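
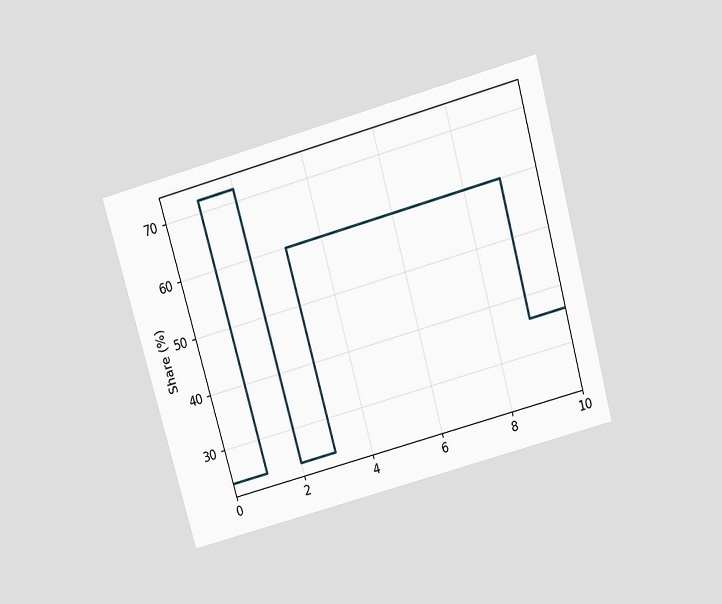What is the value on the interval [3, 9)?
The chart is tilted about 16° counter-clockwise and viewed slightly from above. On [3, 9) the step sits at 60%.

60%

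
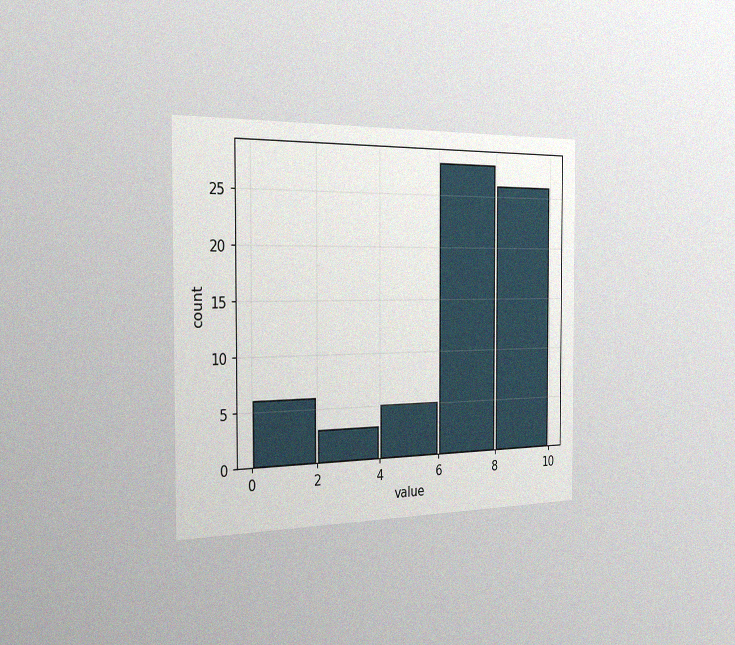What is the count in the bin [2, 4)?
The chart is viewed slightly from the left, with some photo noise. The [2, 4) bin has height 3.

3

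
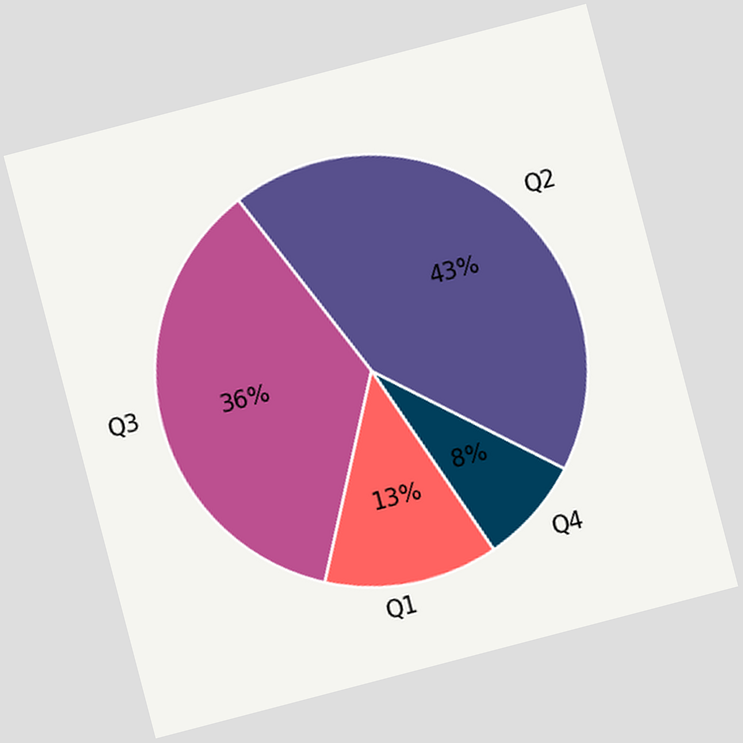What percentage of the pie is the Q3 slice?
36%

The chart is tilted about 15° counter-clockwise. The Q3 slice takes up 36% of the pie.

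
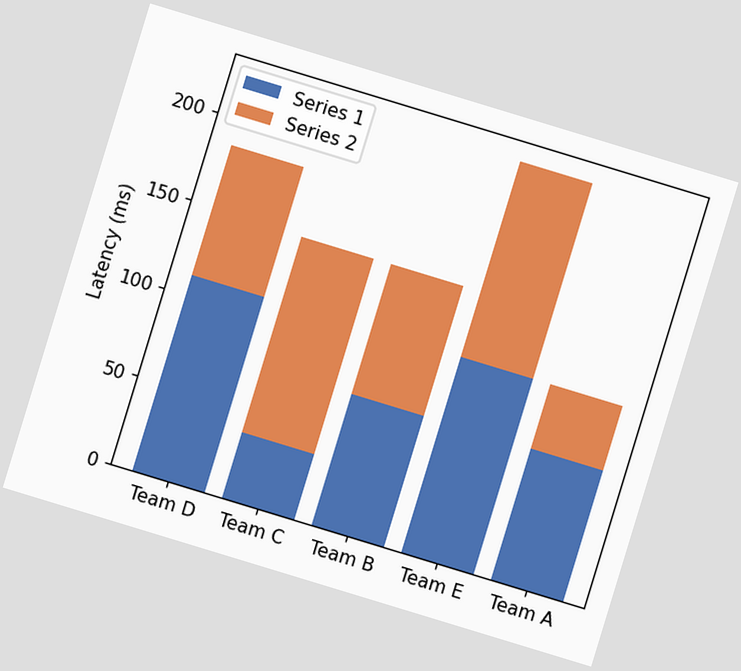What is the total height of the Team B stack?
148ms

The chart is tilted about 17° clockwise. The Team B stack's top reaches 148ms on the y-axis.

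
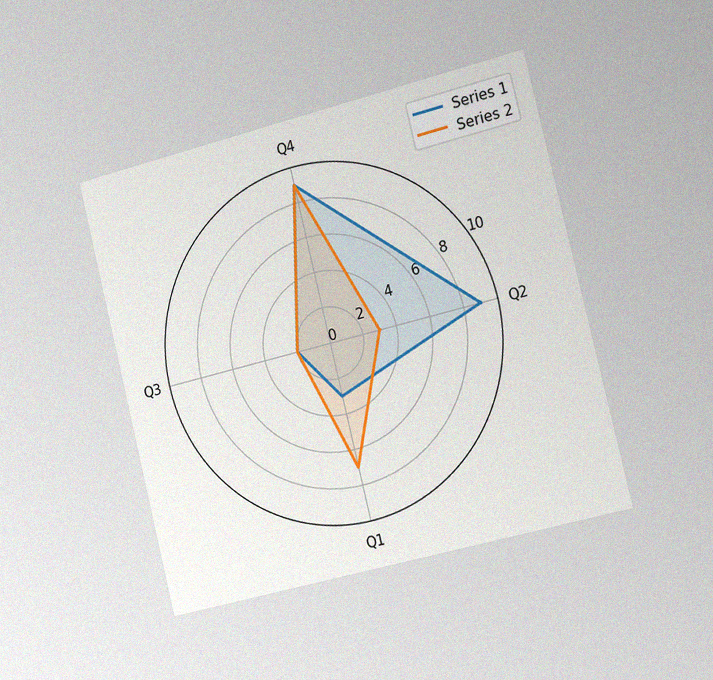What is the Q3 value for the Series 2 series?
2

The chart is tilted about 14° counter-clockwise and viewed slightly from the right, with some photo noise. On the Q3 axis, Series 2 reaches 2.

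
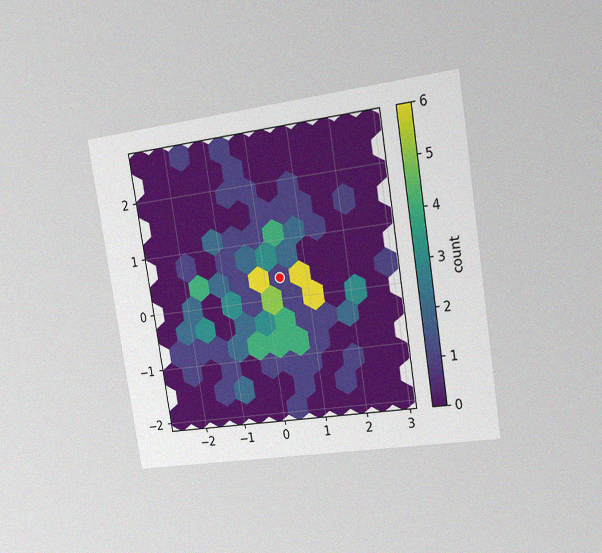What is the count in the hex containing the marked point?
1

The chart is tilted about 9° counter-clockwise and viewed slightly from the right, with some photo noise. The marked hex reads 1 on the colorbar.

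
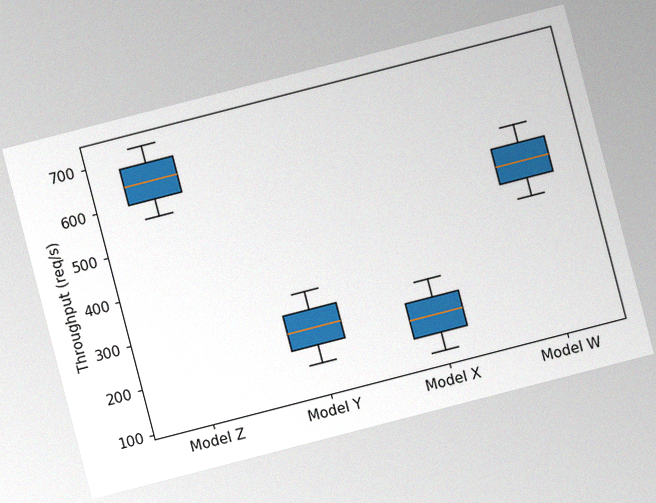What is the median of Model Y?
The chart is tilted about 14° counter-clockwise, with some photo noise. The median line in the Model Y box sits at 240req/s.

240req/s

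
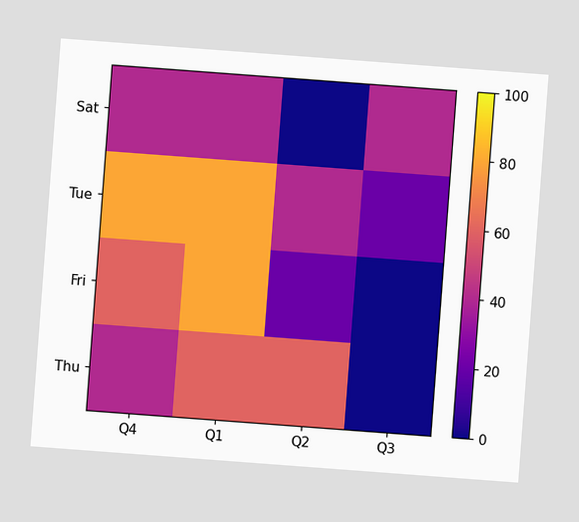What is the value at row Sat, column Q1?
40

The chart is tilted about 4° clockwise. Matching cell (Sat, Q1) against the colorbar gives 40.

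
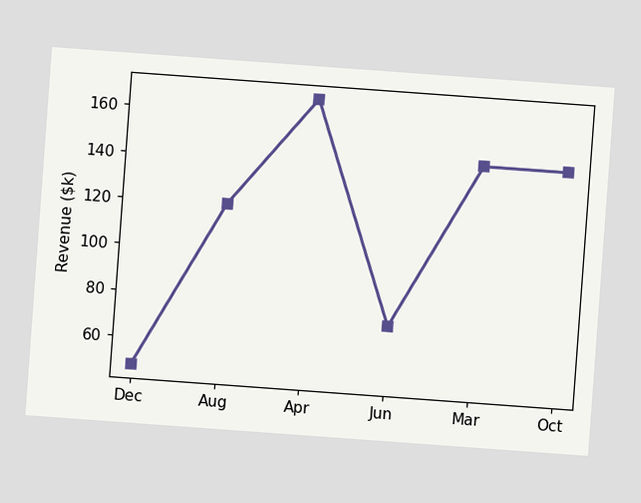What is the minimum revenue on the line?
$48k

The chart is tilted about 4° clockwise. The lowest point is at Dec, and reading across to the y-axis gives $48k.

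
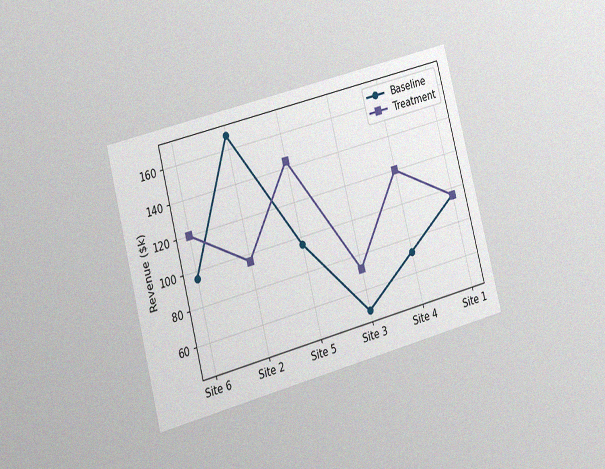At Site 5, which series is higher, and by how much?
Treatment, by $48k

The chart is tilted about 15° counter-clockwise and viewed at a slight angle, with some photo noise. At Site 5, Treatment sits above the other line by $48k.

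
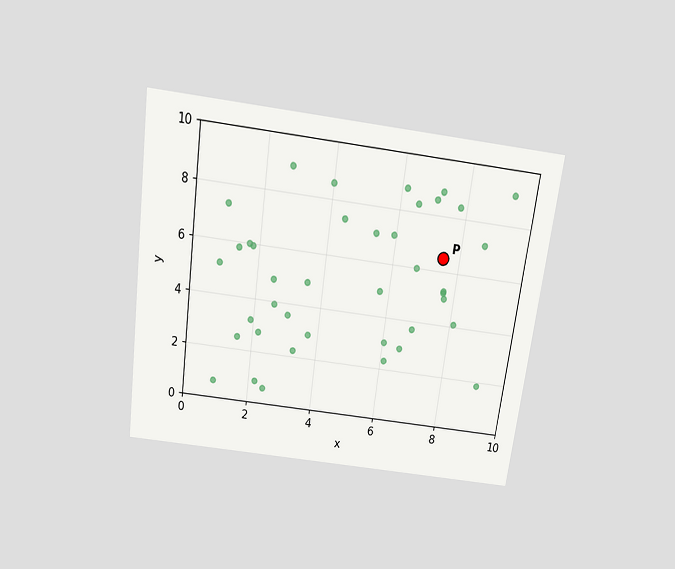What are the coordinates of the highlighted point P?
(7.5, 6.5)

The chart is tilted about 8° clockwise and viewed slightly from above. Following the gridlines from P to each axis, P sits at (7.5, 6.5).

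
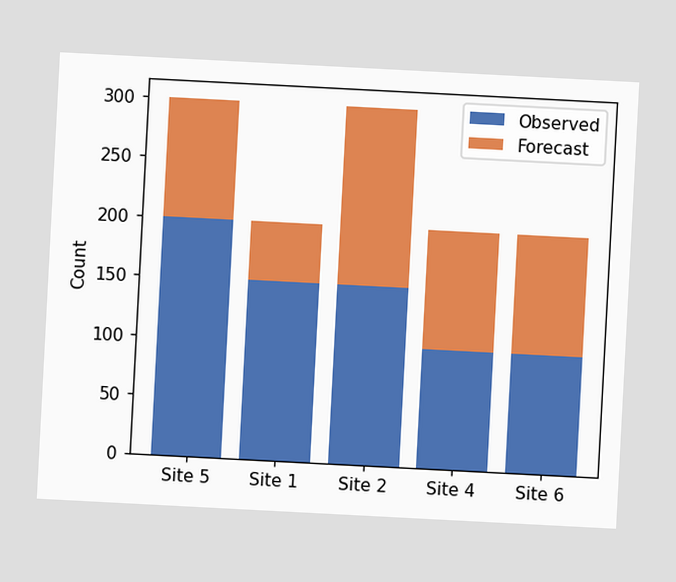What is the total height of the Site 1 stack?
200

The chart is tilted about 3° clockwise. The Site 1 stack's top reaches 200 on the y-axis.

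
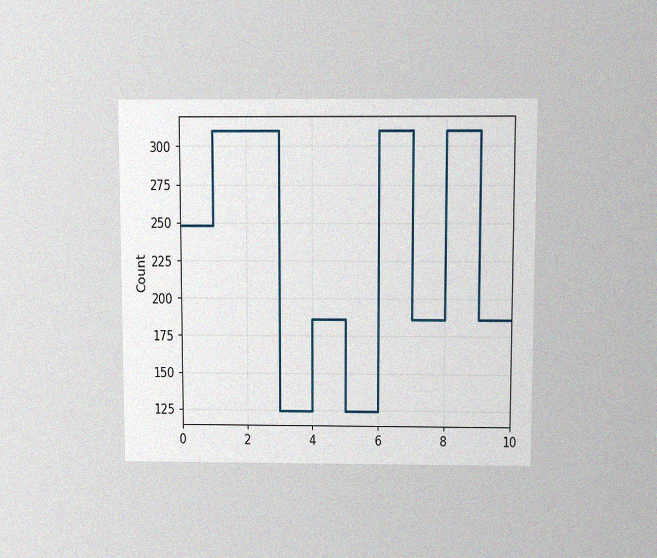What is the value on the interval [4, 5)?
The chart is viewed slightly from above, with some photo noise. On [4, 5) the step sits at 186.

186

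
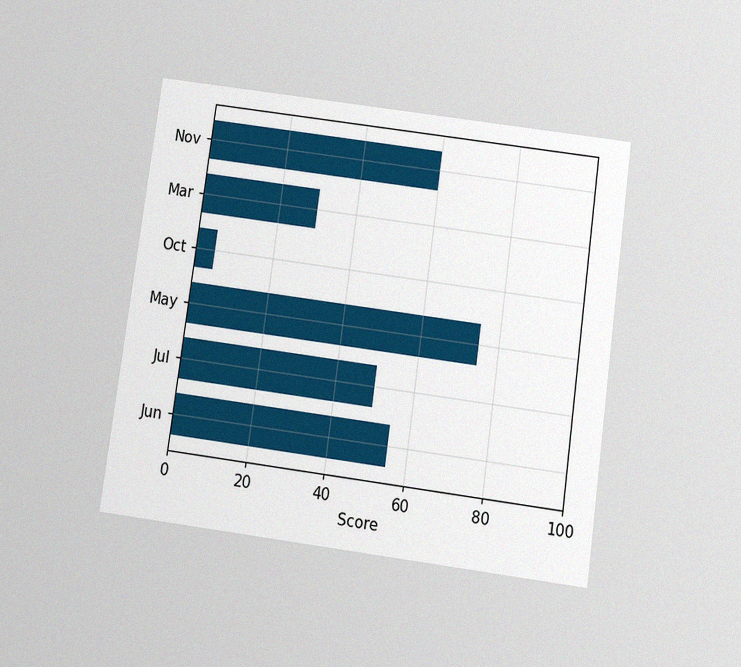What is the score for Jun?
The chart is tilted about 8° clockwise and viewed slightly from below, with some photo noise. Reading along the chart's x-axis, the Jun bar reaches 55.

55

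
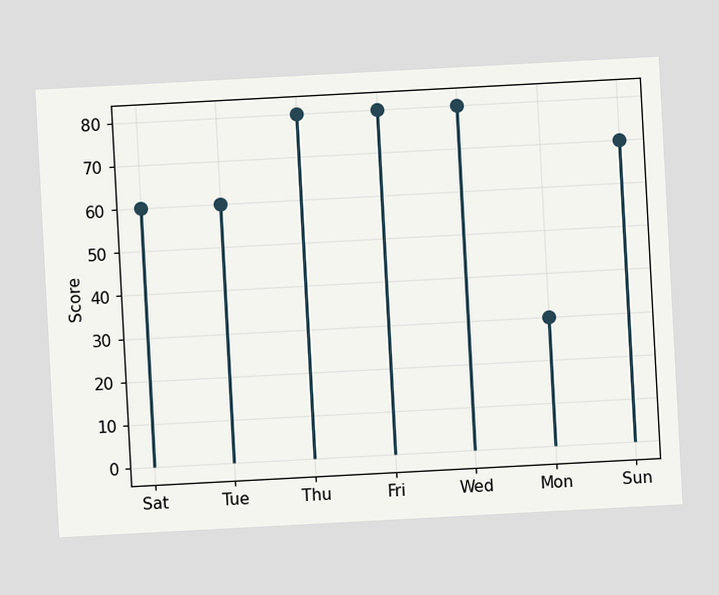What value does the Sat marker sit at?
The chart is tilted about 3° counter-clockwise. The Sat marker sits at 60.

60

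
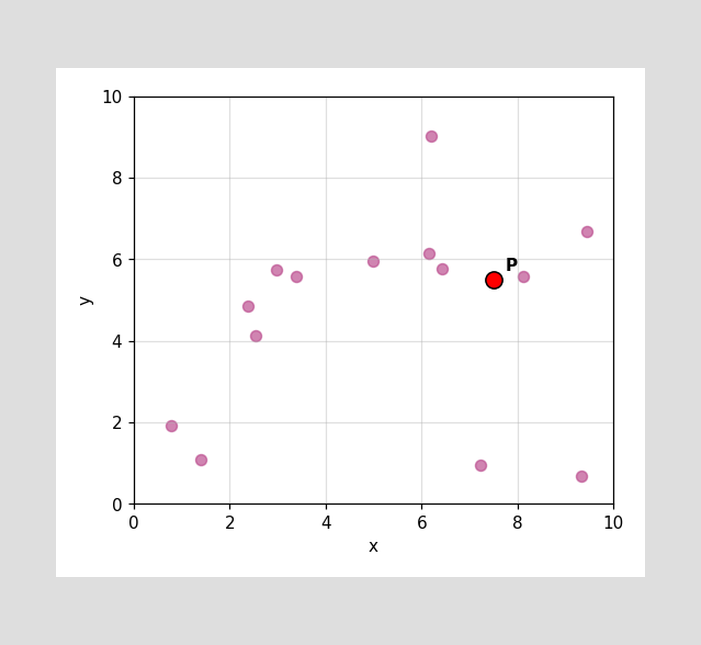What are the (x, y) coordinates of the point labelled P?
(7.5, 5.5)

Following the gridlines from P to each axis, P sits at (7.5, 5.5).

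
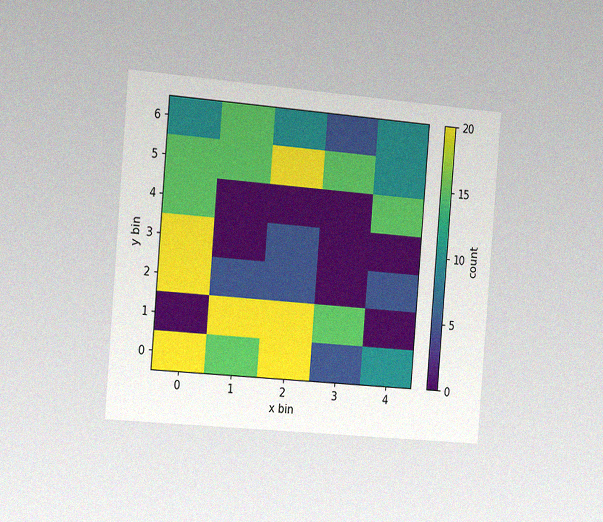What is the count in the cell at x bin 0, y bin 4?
The chart is tilted about 5° clockwise and viewed slightly from the left, with some photo noise. Matching the cell (0, 4) against the colorbar gives 15.

15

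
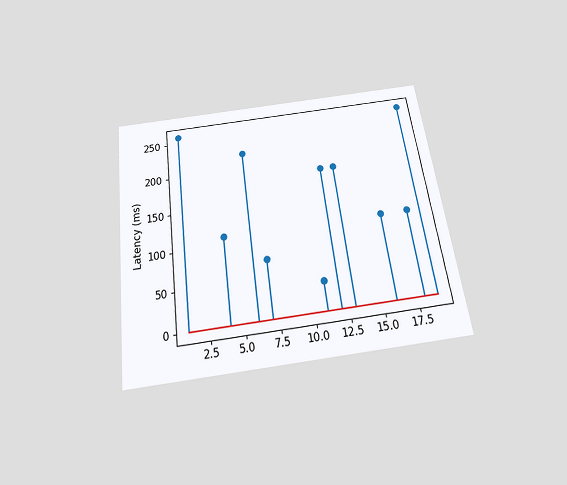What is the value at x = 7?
74ms

The chart is tilted about 8° counter-clockwise and viewed slightly from below. The stem at x=7 reaches 74ms.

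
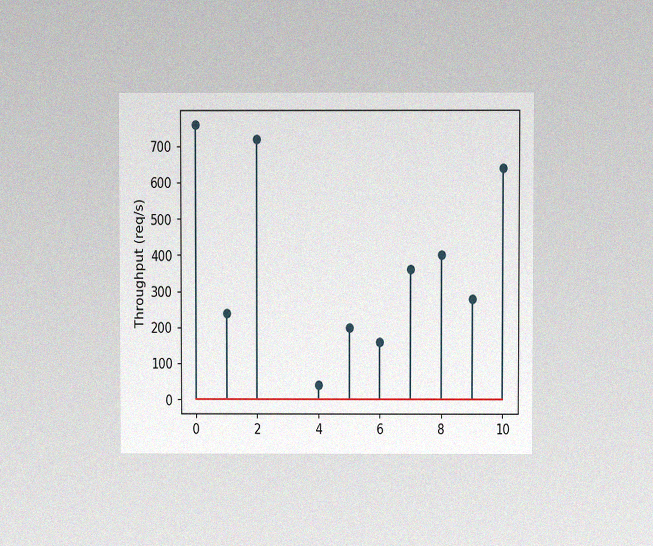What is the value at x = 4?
40req/s

The chart is viewed at a slight angle, with some photo noise. The stem at x=4 reaches 40req/s.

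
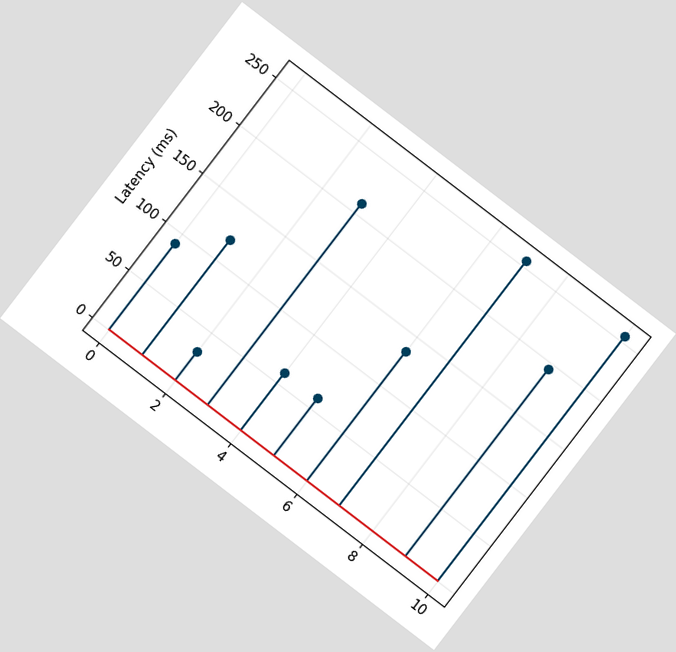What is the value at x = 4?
The chart is tilted about 37° clockwise. The stem at x=4 reaches 60ms.

60ms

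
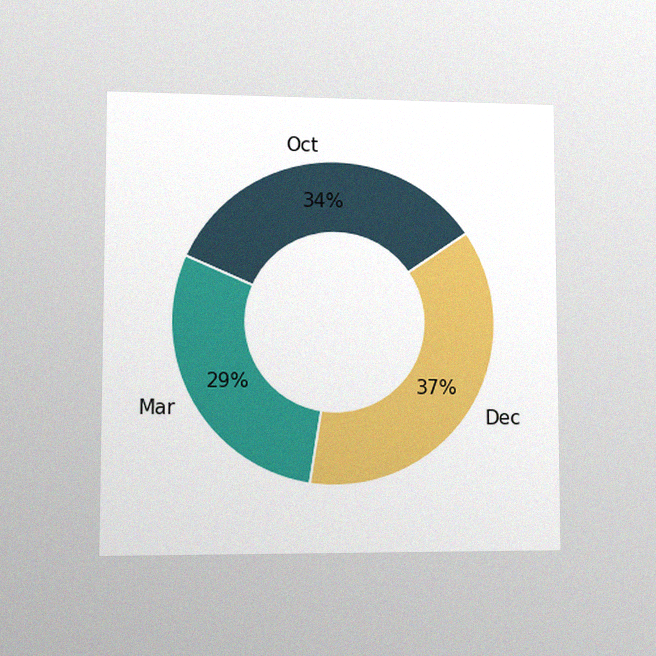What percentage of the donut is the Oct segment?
The chart is viewed at a slight angle, with some photo noise. The Oct segment takes up 34% of the ring.

34%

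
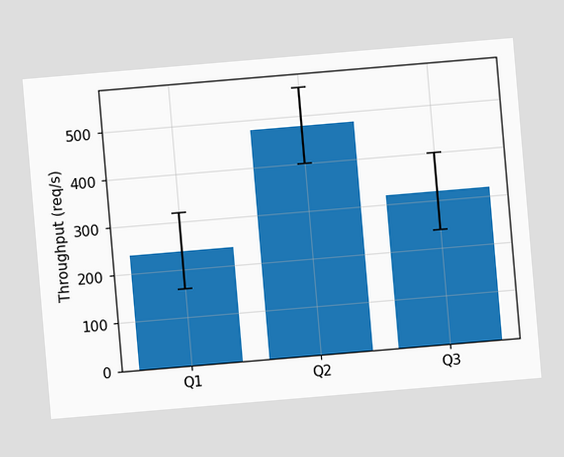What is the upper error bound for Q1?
320req/s

The chart is tilted about 5° counter-clockwise. The Q1 bar's upper whisker reaches 320req/s.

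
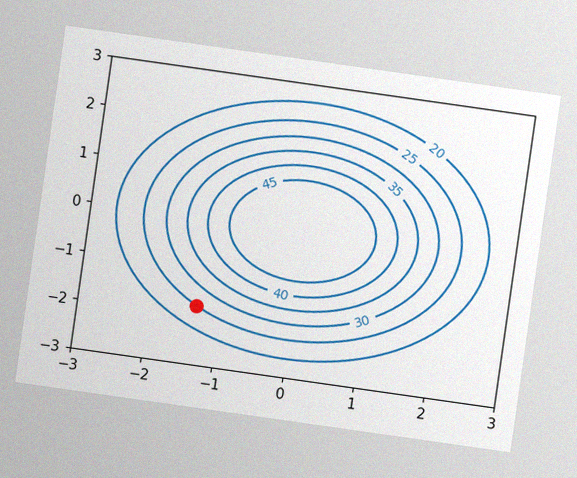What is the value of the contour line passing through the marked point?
25

The chart is tilted about 8° clockwise, with some photo noise. The marked point sits on the contour labelled 25.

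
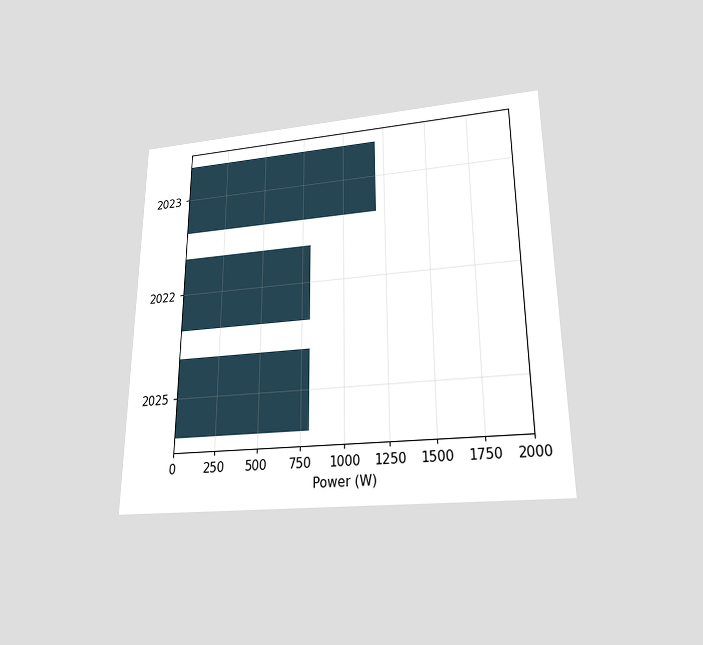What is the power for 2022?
800W

The chart is viewed slightly from below. Reading along the chart's x-axis, the 2022 bar reaches 800W.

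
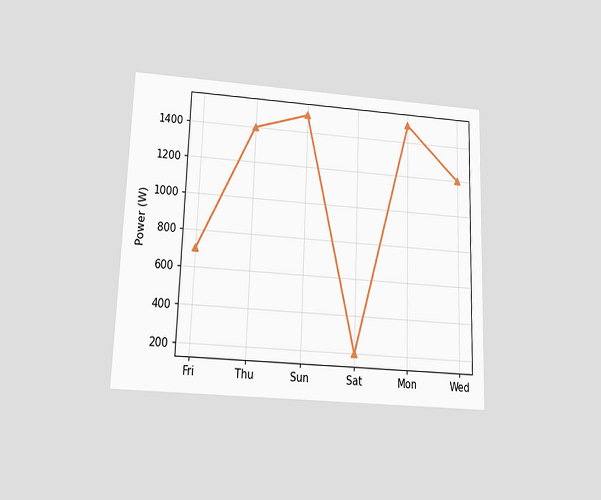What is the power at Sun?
1500W

The chart is tilted about 2° clockwise and viewed slightly from below. At Sun, the line is at 1500W.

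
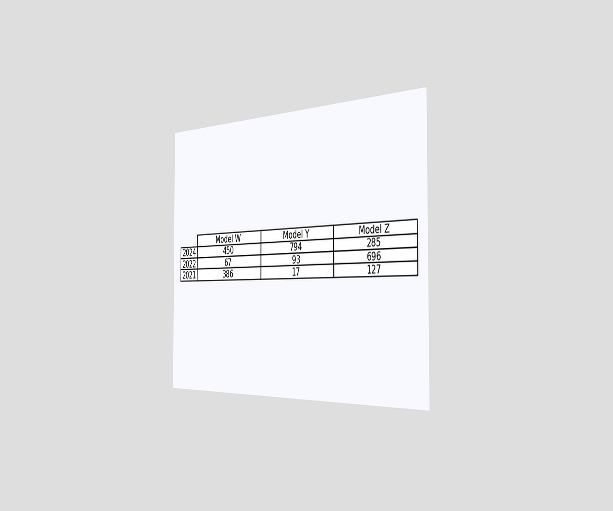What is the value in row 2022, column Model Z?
The chart is viewed slightly from the right. The (2022, Model Z) cell reads 696.

696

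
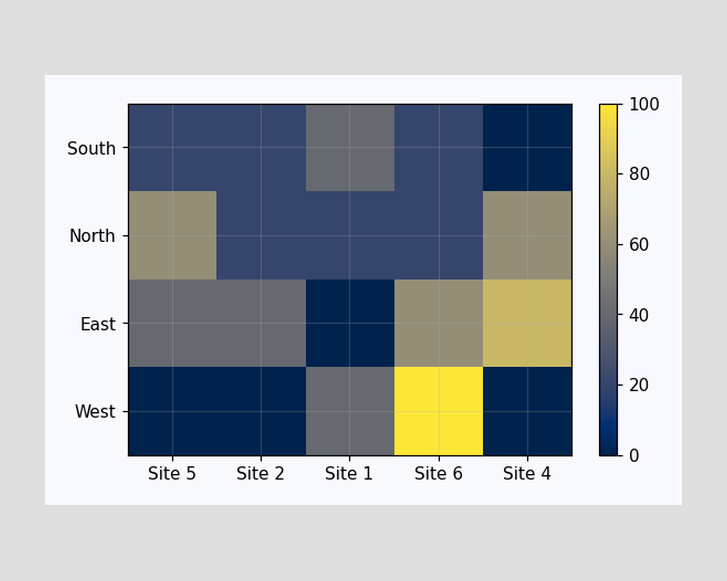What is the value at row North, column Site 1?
Matching cell (North, Site 1) against the colorbar gives 20.

20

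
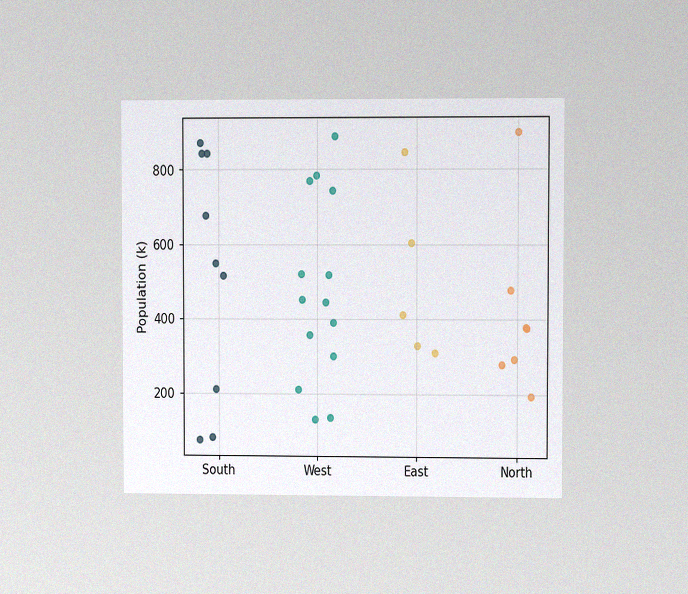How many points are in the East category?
5

The chart is viewed at a slight angle, with some photo noise. Counting the markers in the East column gives 5.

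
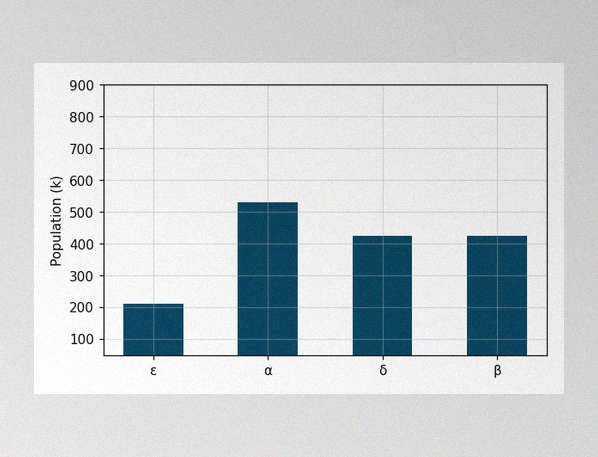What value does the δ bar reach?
424k

The image has some photo noise and uneven lighting. Reading along the chart's y-axis, the δ bar reaches 424k.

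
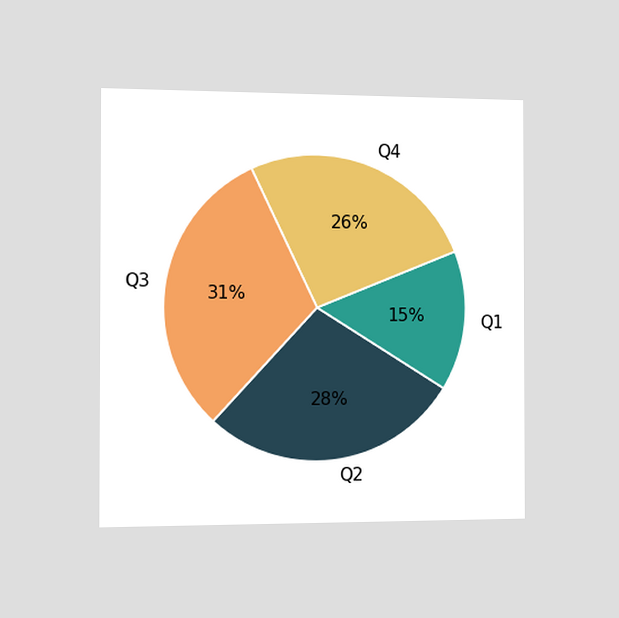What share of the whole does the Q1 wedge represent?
15%

The chart is viewed slightly from the left. The Q1 slice takes up 15% of the pie.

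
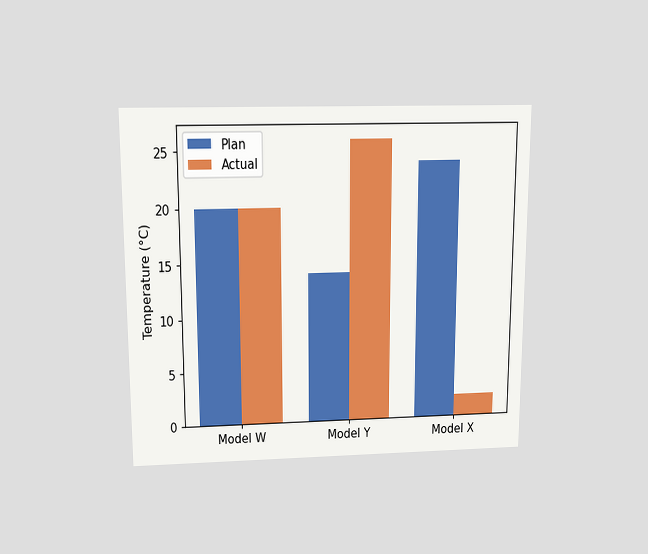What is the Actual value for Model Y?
The chart is viewed slightly from above. The Actual bar at Model Y reaches 26°C on the y-axis.

26°C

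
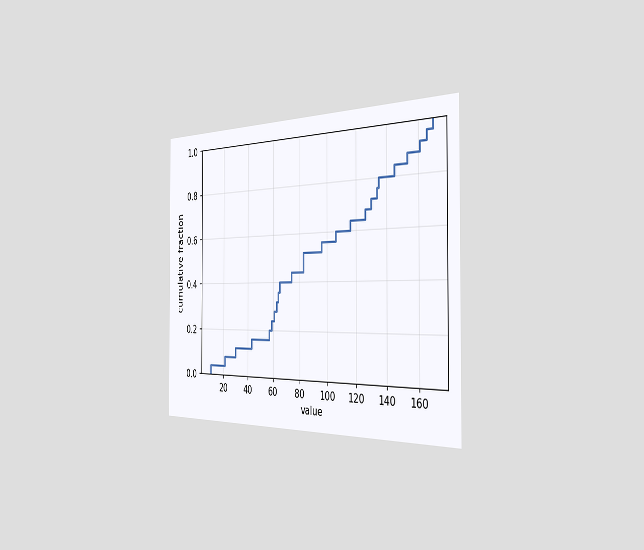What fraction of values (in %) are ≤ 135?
80%

The chart is viewed slightly from the right. At x=135 the ECDF step is at 80%.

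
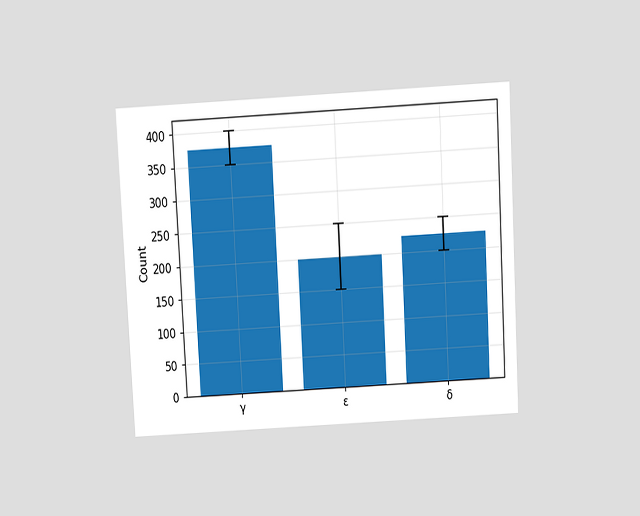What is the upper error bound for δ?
250

The chart is tilted about 3° counter-clockwise and viewed slightly from above. The δ bar's upper whisker reaches 250.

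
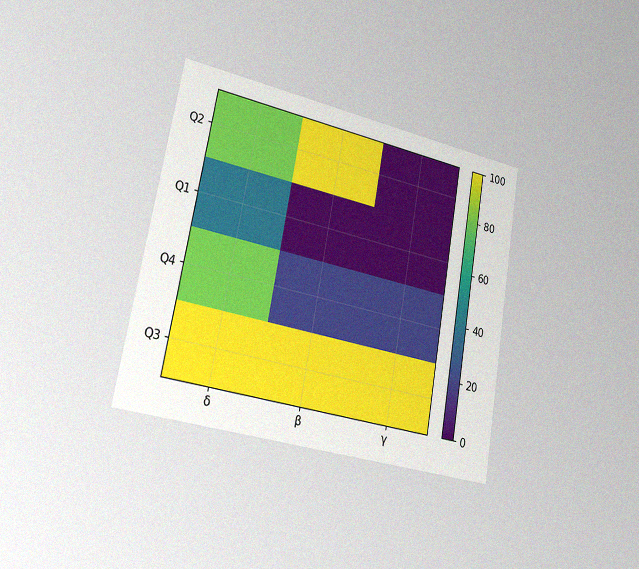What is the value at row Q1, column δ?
The chart is tilted about 10° clockwise and viewed slightly from the left, with some photo noise. Matching cell (Q1, δ) against the colorbar gives 40.

40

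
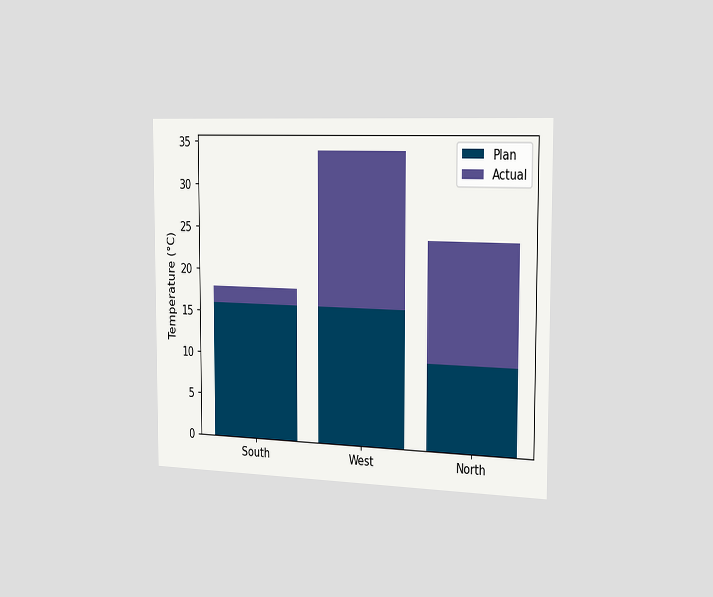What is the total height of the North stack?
The chart is viewed slightly from the right. The North stack's top reaches 24°C on the y-axis.

24°C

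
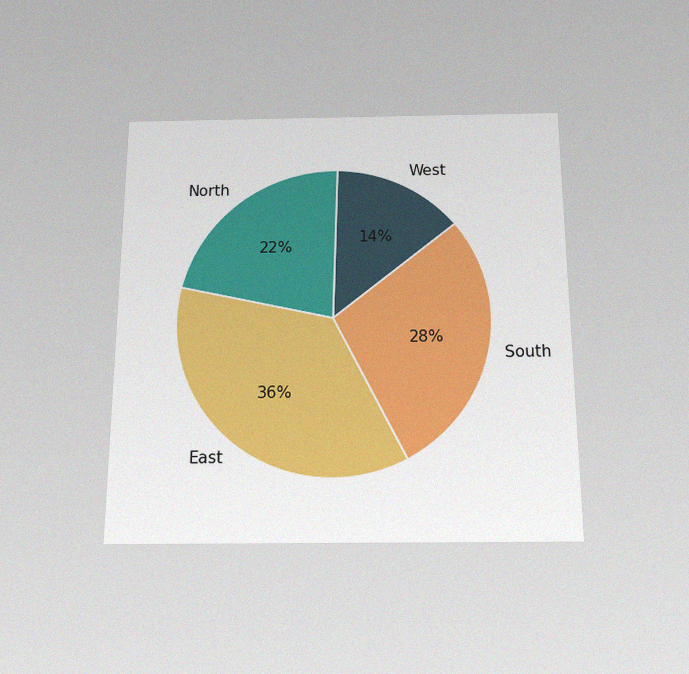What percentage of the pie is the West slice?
14%

The chart is viewed slightly from below, with some photo noise. The West slice takes up 14% of the pie.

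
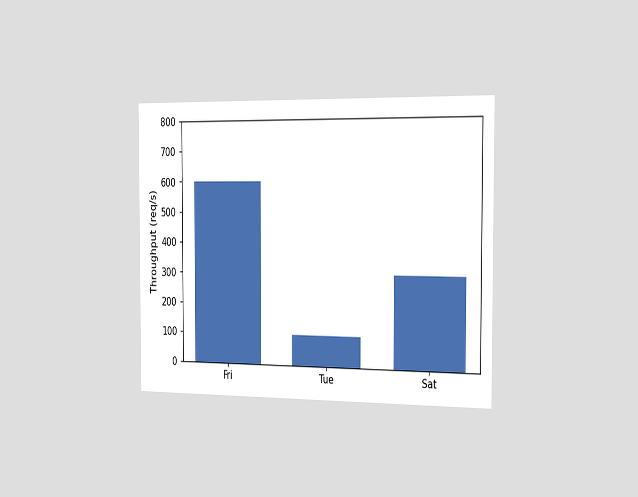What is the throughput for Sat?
The chart is viewed slightly from the right. Reading along the chart's y-axis, the Sat bar reaches 300req/s.

300req/s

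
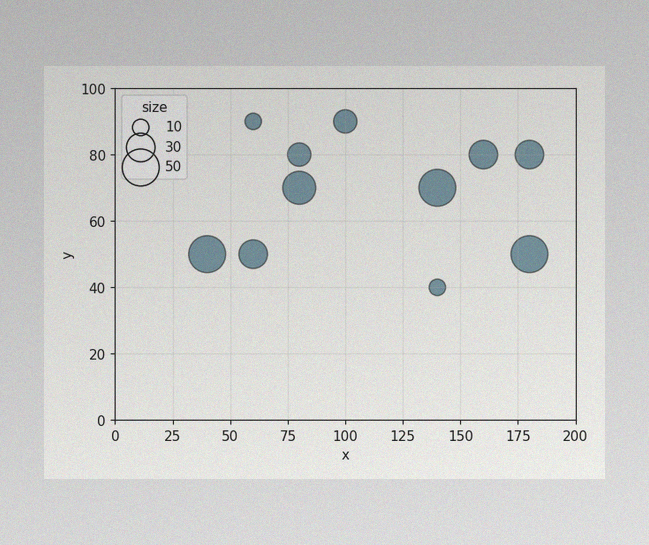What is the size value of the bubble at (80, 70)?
40

The image has some photo noise and uneven lighting. Matching the bubble at (80, 70) against the size legend gives 40.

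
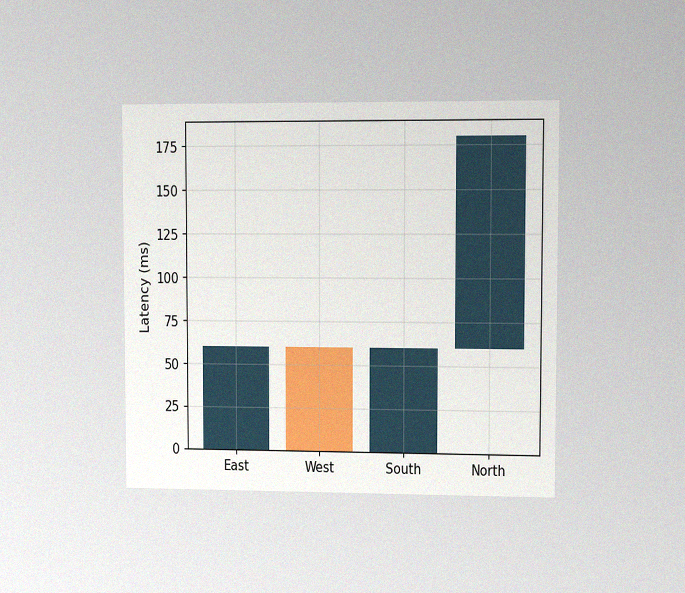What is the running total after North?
180ms

The chart is viewed at a slight angle, with some photo noise. After North the running total reaches 180ms.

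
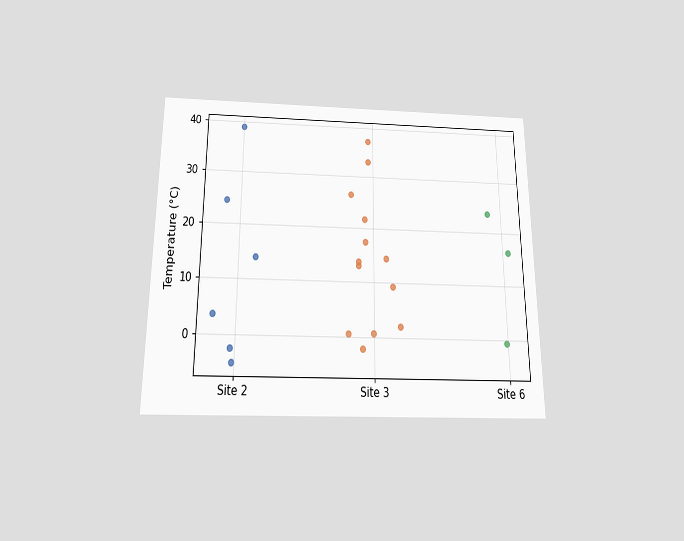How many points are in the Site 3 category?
The chart is viewed slightly from below. Counting the markers in the Site 3 column gives 13.

13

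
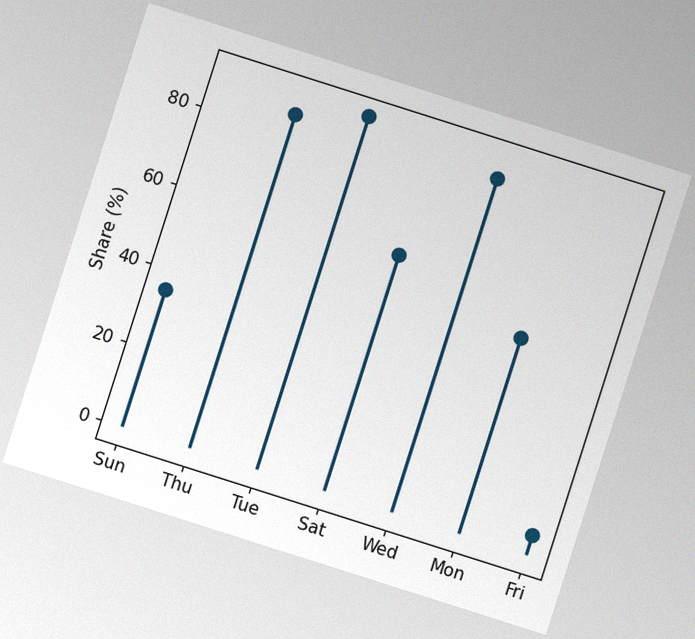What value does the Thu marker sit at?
The chart is tilted about 18° clockwise, with some photo noise. The Thu marker sits at 85%.

85%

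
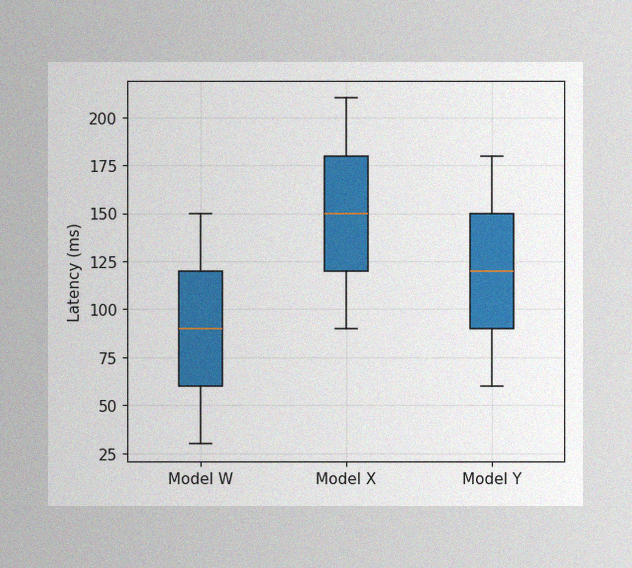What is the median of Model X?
150ms

The image has some photo noise and uneven lighting. The median line in the Model X box sits at 150ms.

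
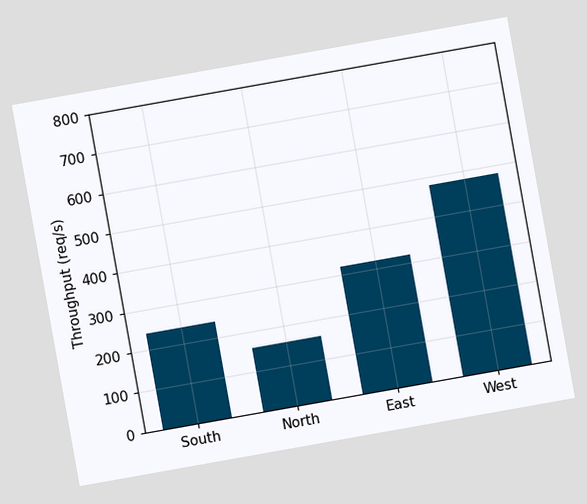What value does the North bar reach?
160req/s

The chart is tilted about 10° counter-clockwise. Reading along the chart's y-axis, the North bar reaches 160req/s.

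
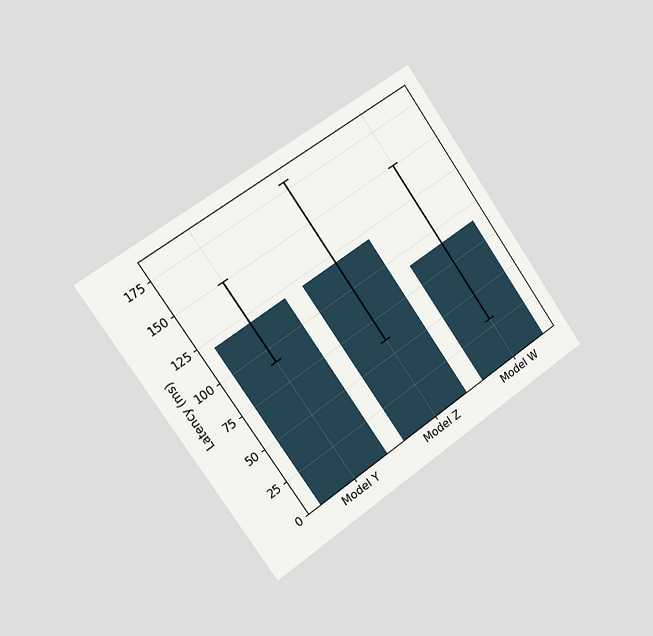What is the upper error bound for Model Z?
The chart is tilted about 35° counter-clockwise and viewed slightly from the left. The Model Z bar's upper whisker reaches 180ms.

180ms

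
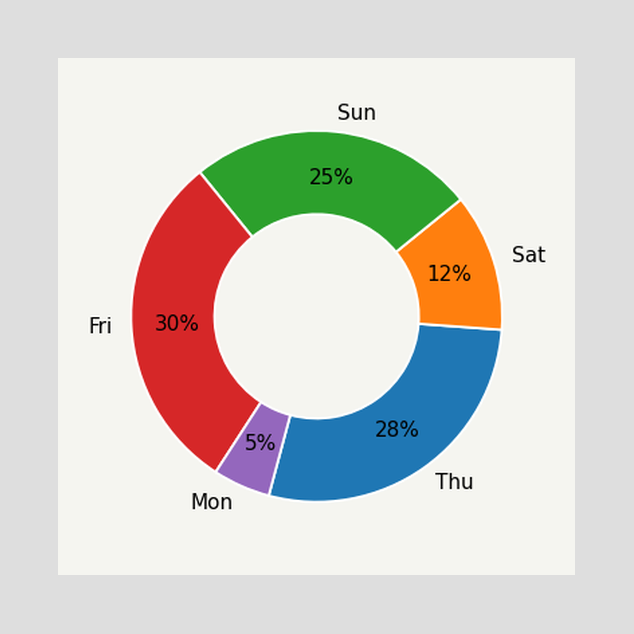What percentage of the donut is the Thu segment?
The Thu segment takes up 28% of the ring.

28%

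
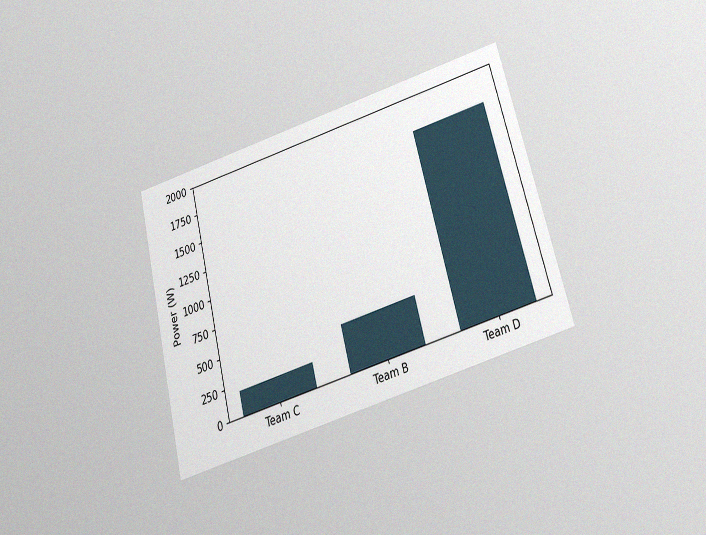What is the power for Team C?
The chart is tilted about 15° counter-clockwise and viewed slightly from below, with some photo noise. Reading along the chart's y-axis, the Team C bar reaches 200W.

200W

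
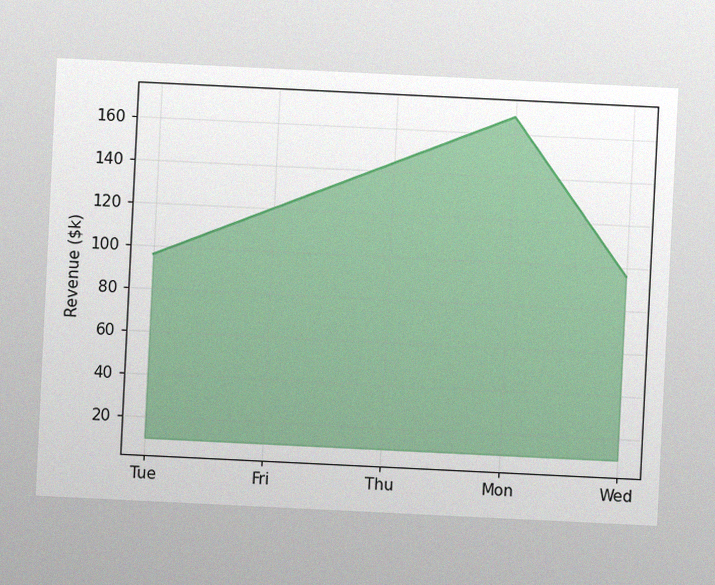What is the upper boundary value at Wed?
$96k

The chart is tilted about 3° clockwise, with some photo noise. At Wed the upper boundary is at $96k.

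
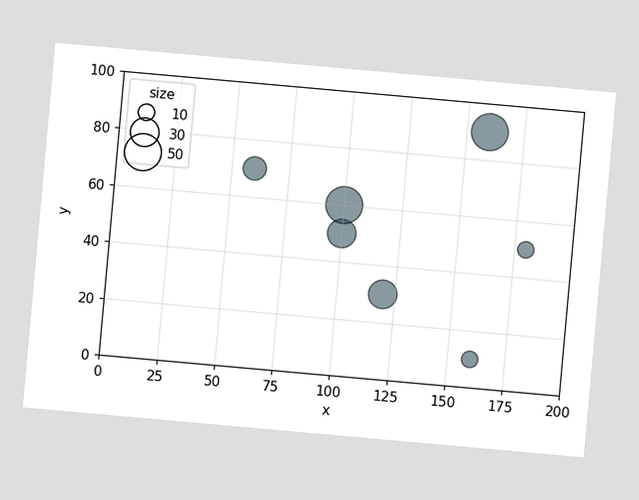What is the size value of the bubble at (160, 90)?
The chart is tilted about 5° clockwise. Matching the bubble at (160, 90) against the size legend gives 50.

50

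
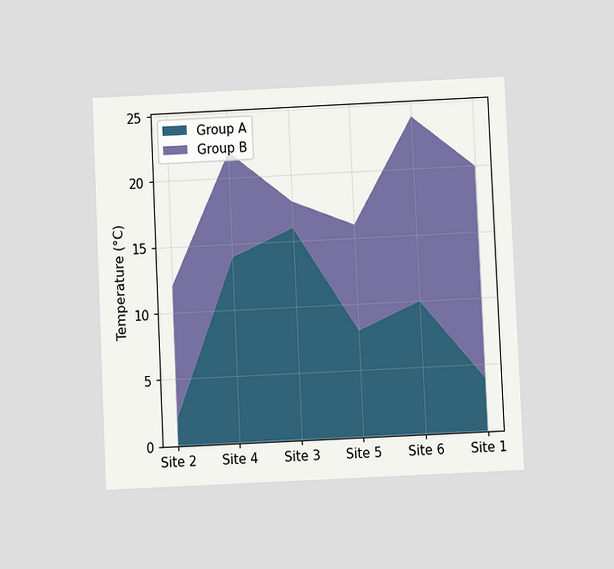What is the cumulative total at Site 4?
The chart is tilted about 3° counter-clockwise and viewed at a slight angle. The stacked total at Site 4 reaches 22°C.

22°C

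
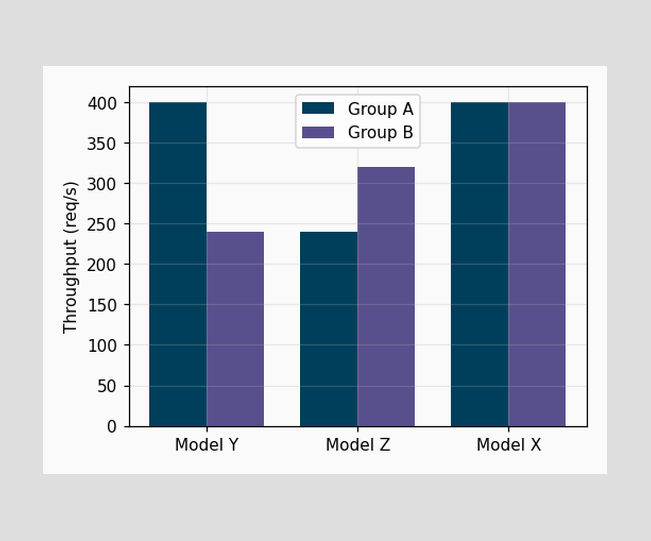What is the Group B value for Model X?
The Group B bar at Model X reaches 400req/s on the y-axis.

400req/s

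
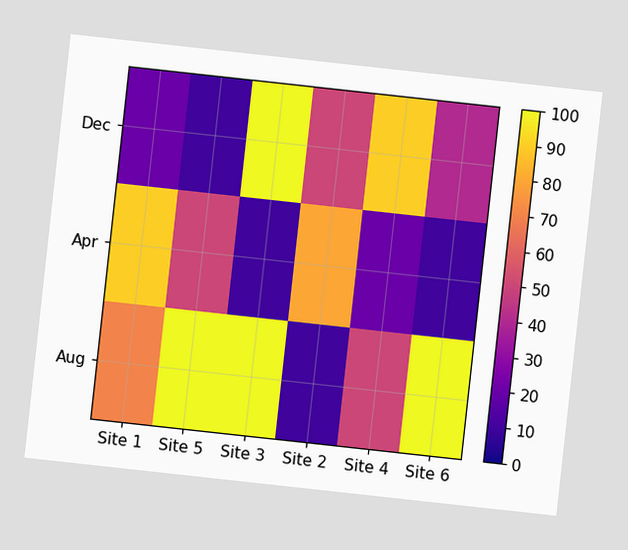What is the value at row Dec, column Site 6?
The chart is tilted about 6° clockwise. Matching cell (Dec, Site 6) against the colorbar gives 40.

40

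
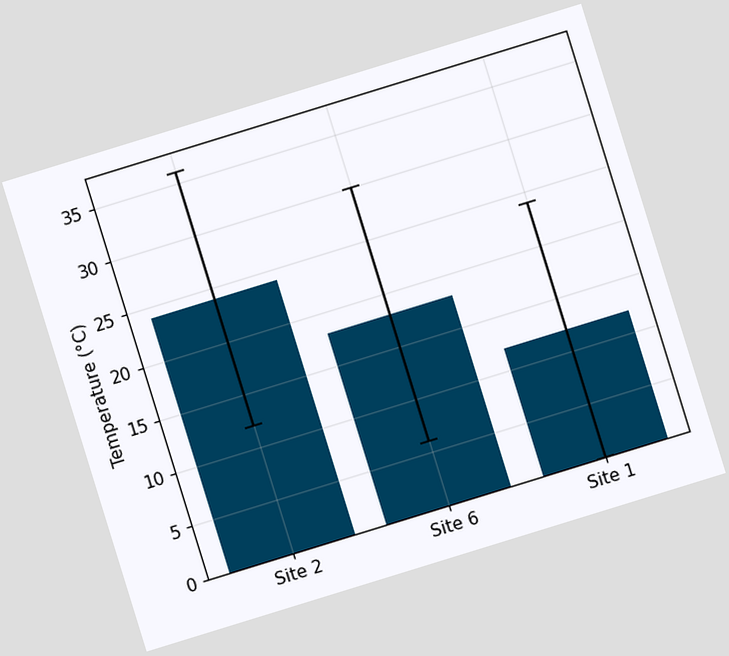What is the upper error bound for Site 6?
The chart is tilted about 17° counter-clockwise. The Site 6 bar's upper whisker reaches 30°C.

30°C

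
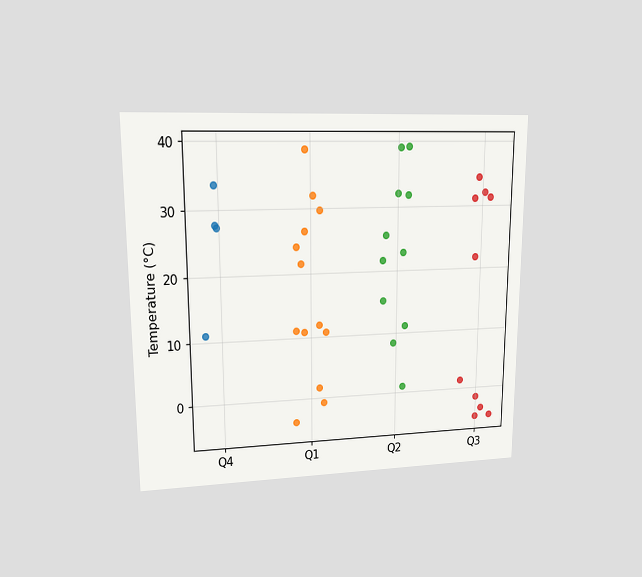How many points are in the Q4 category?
4

The chart is viewed at a slight angle. Counting the markers in the Q4 column gives 4.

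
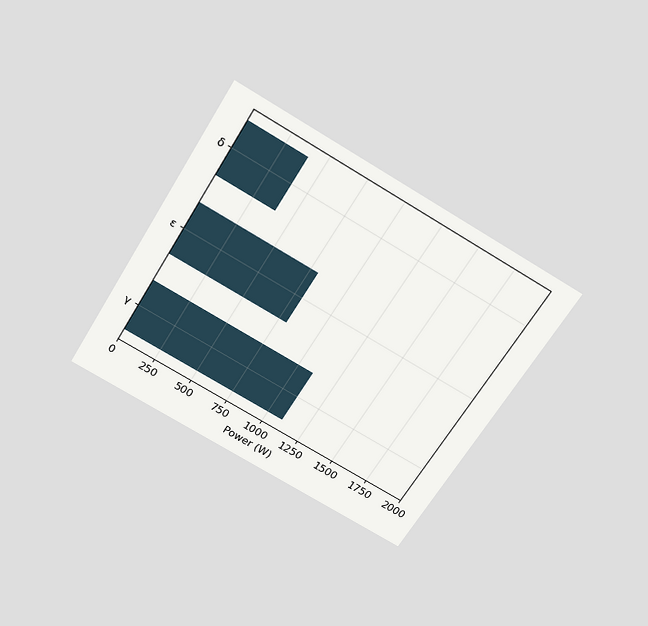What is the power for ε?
The chart is tilted about 31° clockwise and viewed slightly from above. Reading along the chart's x-axis, the ε bar reaches 800W.

800W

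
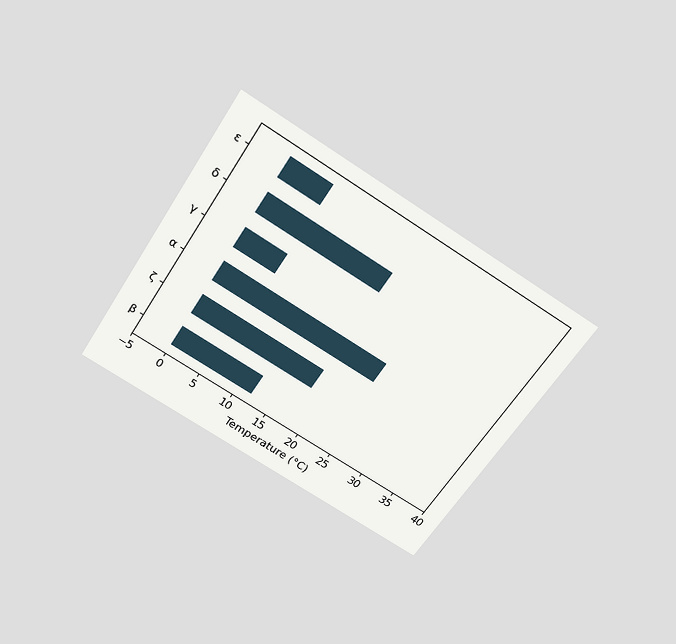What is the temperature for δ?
The chart is tilted about 33° clockwise and viewed slightly from above. Reading along the chart's x-axis, the δ bar reaches 18°C.

18°C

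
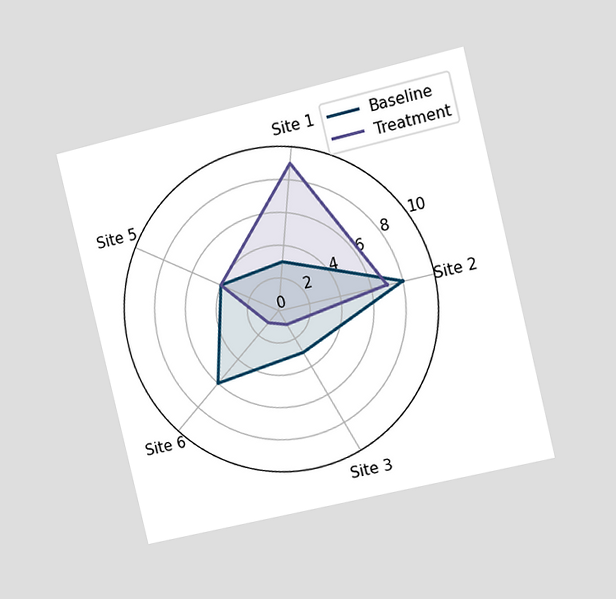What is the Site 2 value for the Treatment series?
7

The chart is tilted about 13° counter-clockwise and viewed slightly from the right. On the Site 2 axis, Treatment reaches 7.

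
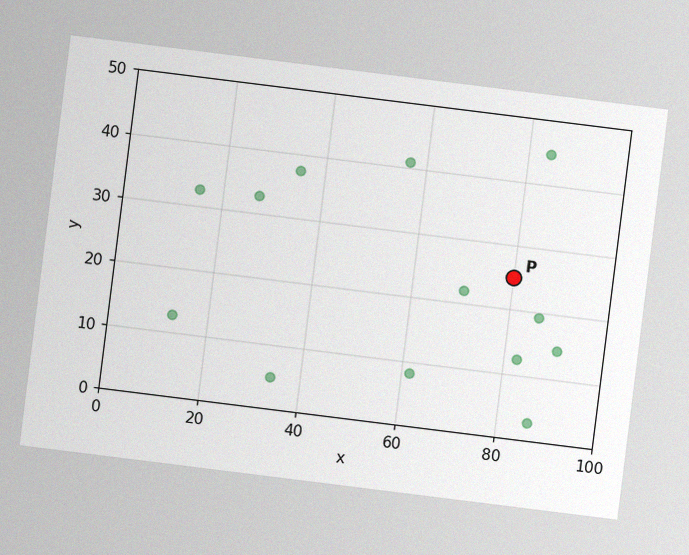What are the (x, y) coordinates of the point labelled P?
The chart is tilted about 7° clockwise, with some photo noise. Following the gridlines from P to each axis, P sits at (80, 25).

(80, 25)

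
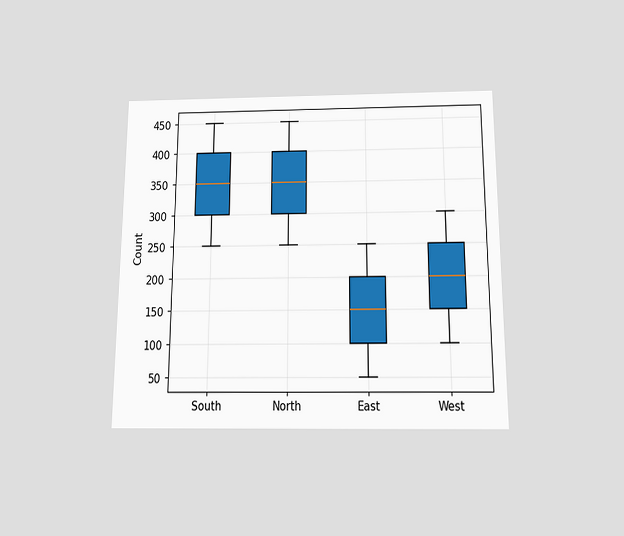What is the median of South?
350

The chart is viewed slightly from below. The median line in the South box sits at 350.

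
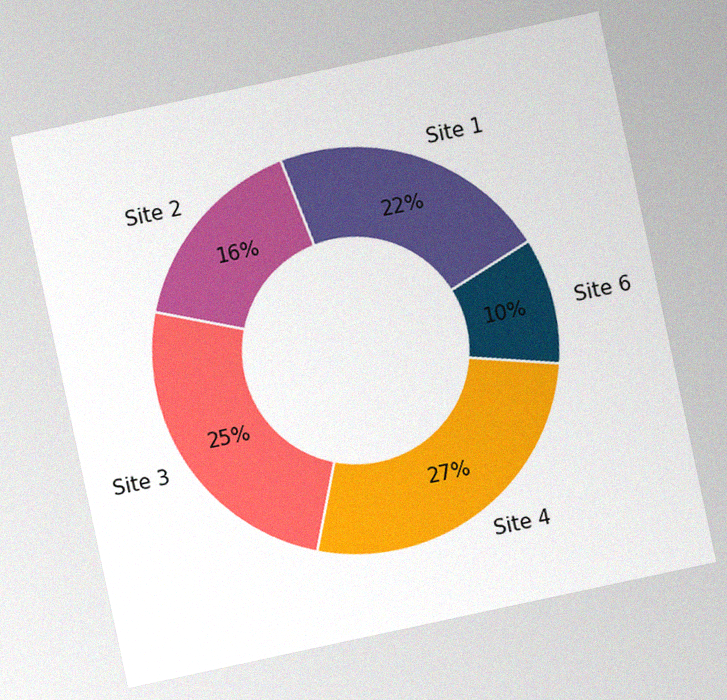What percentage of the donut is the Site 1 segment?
22%

The chart is tilted about 12° counter-clockwise, with some photo noise. The Site 1 segment takes up 22% of the ring.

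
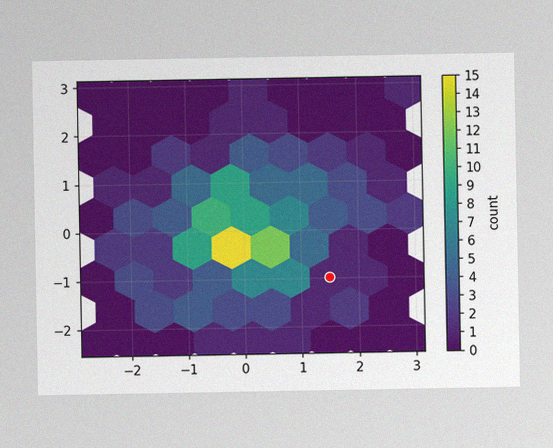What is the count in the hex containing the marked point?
The image has some photo noise and uneven lighting. The marked hex reads 1 on the colorbar.

1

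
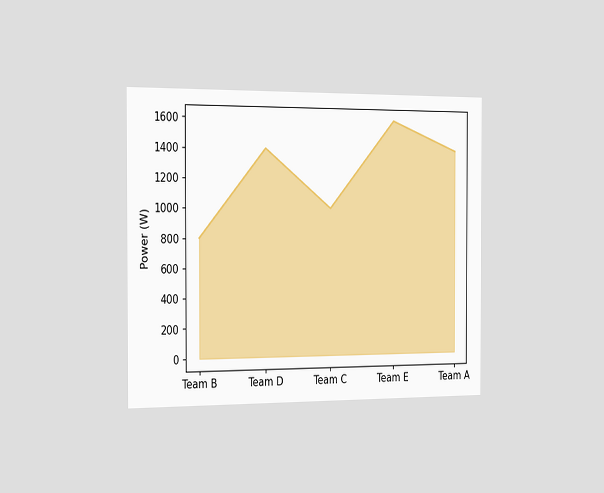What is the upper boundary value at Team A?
1400W

The chart is viewed slightly from the left. At Team A the upper boundary is at 1400W.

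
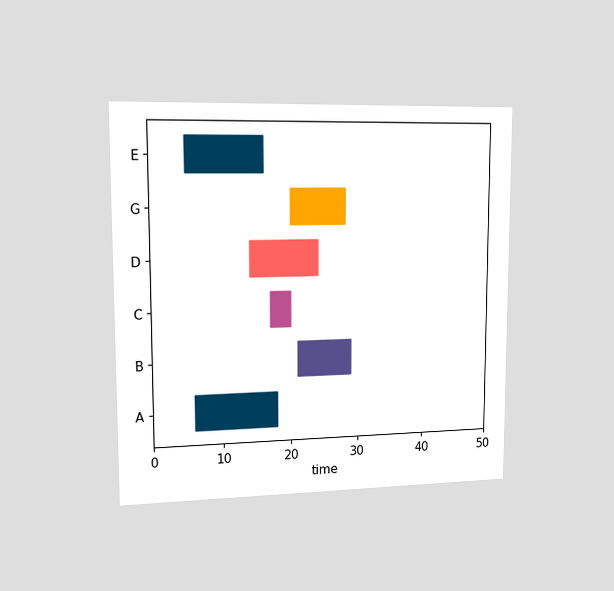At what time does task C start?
17

The chart is viewed slightly from the left. The C bar begins at t=17.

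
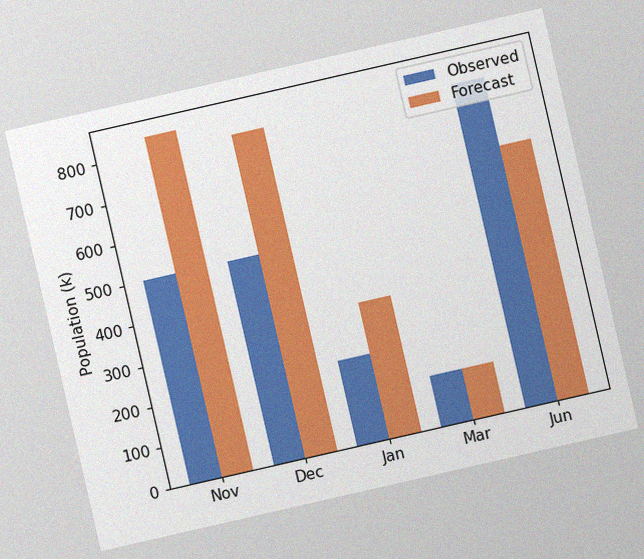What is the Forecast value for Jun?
630k

The chart is tilted about 13° counter-clockwise, with some photo noise. The Forecast bar at Jun reaches 630k on the y-axis.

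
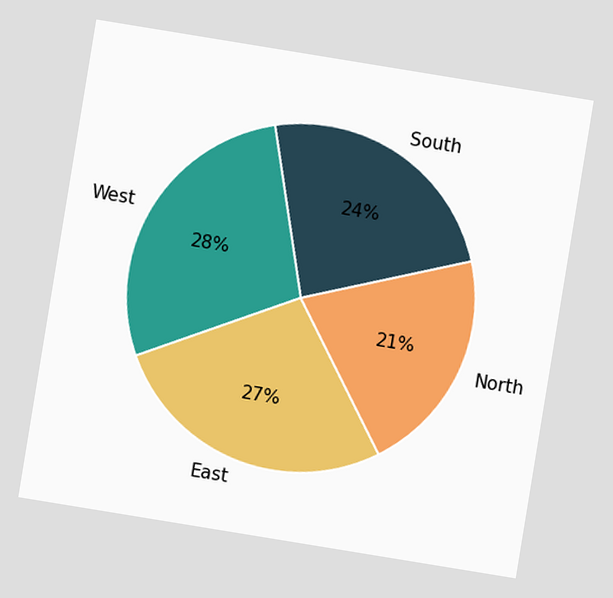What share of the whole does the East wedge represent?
The chart is tilted about 9° clockwise. The East slice takes up 27% of the pie.

27%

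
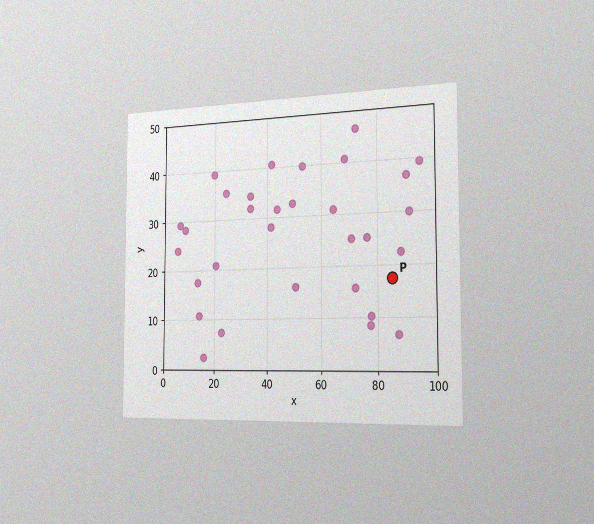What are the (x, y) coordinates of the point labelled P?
(85, 17.5)

The chart is viewed slightly from the right, with some photo noise. Following the gridlines from P to each axis, P sits at (85, 17.5).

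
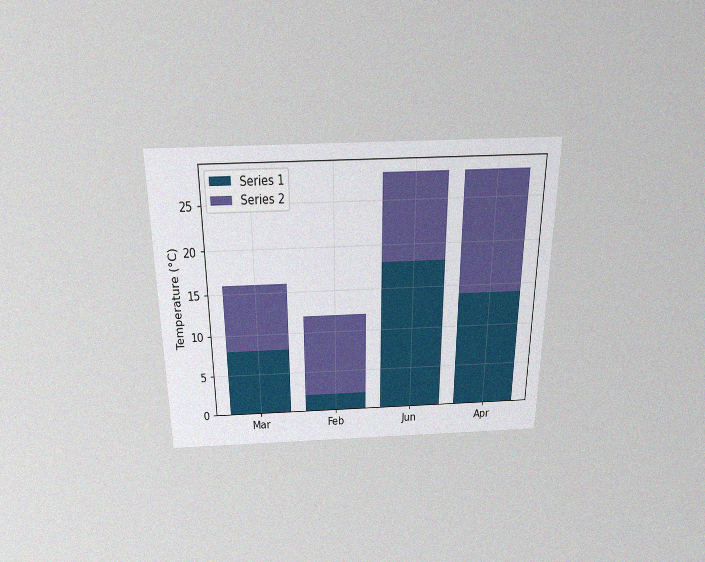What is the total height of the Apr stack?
The chart is viewed slightly from above, with some photo noise. The Apr stack's top reaches 28°C on the y-axis.

28°C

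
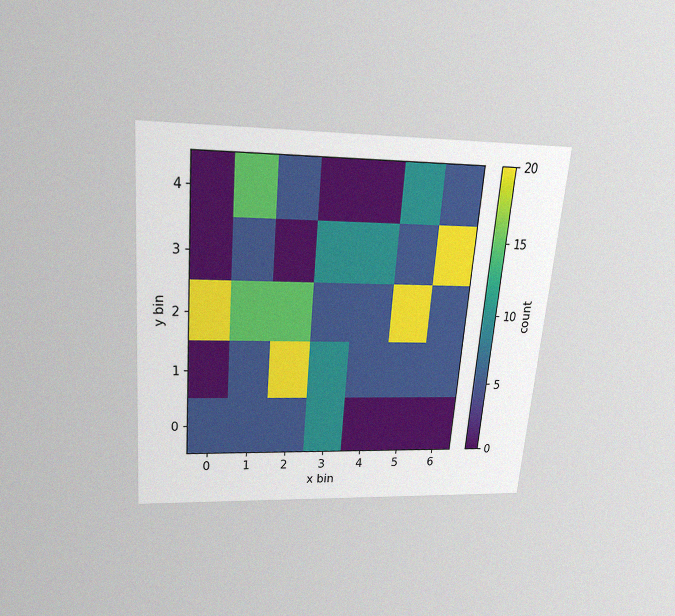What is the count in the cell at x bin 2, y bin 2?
15

The chart is tilted about 5° clockwise and viewed slightly from above, with some photo noise. Matching the cell (2, 2) against the colorbar gives 15.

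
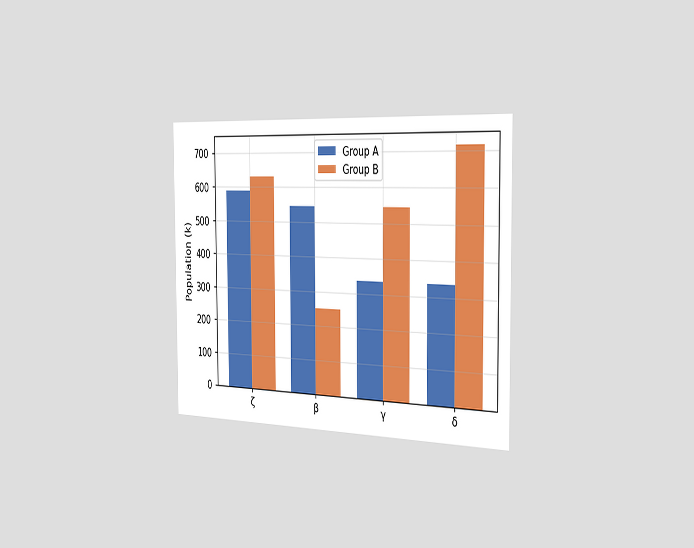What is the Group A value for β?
546k

The chart is viewed slightly from the right. The Group A bar at β reaches 546k on the y-axis.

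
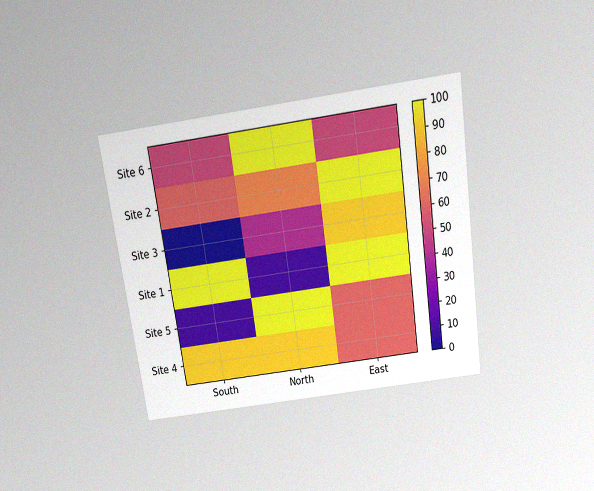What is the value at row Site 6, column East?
The chart is tilted about 8° counter-clockwise and viewed slightly from above, with some photo noise. Matching cell (Site 6, East) against the colorbar gives 50.

50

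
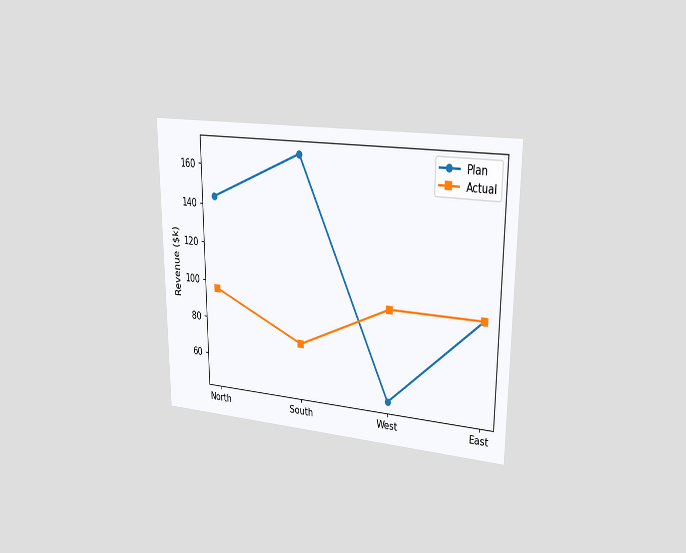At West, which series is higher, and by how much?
The chart is viewed slightly from the right. At West, Actual sits above the other line by $48k.

Actual, by $48k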